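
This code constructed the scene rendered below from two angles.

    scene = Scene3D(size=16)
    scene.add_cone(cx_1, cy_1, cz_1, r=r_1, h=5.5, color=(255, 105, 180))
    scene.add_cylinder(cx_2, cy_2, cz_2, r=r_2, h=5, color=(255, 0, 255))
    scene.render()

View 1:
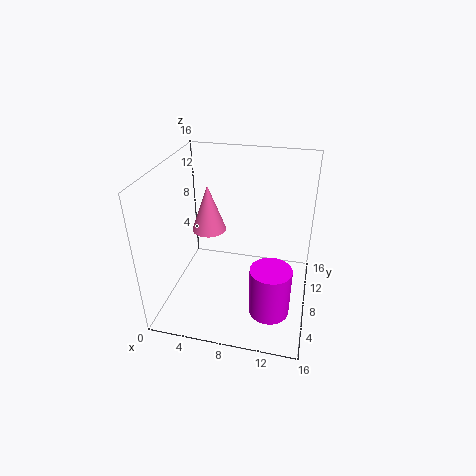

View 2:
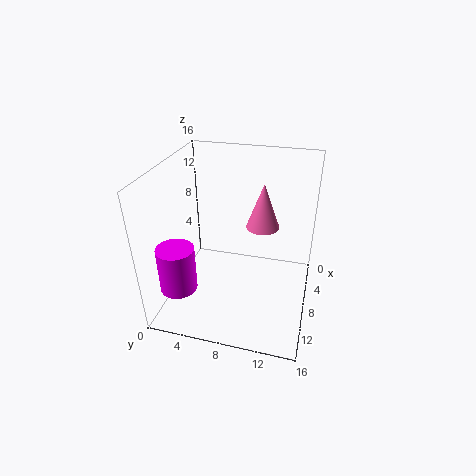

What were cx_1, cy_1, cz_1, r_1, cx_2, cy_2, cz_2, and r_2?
cx_1 = 4, cy_1 = 10, cz_1 = 7.5, r_1 = 2, cx_2 = 12.5, cy_2 = 2.5, cz_2 = 3.5, r_2 = 2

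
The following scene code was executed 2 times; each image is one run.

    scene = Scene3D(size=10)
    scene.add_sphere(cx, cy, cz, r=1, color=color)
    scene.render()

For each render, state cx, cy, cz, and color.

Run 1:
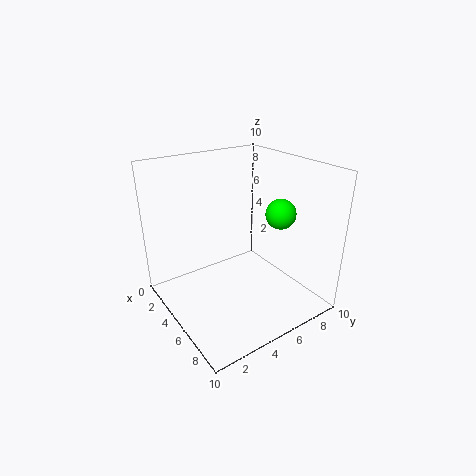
cx = 7, cy = 7, cz = 7, color = 'lime'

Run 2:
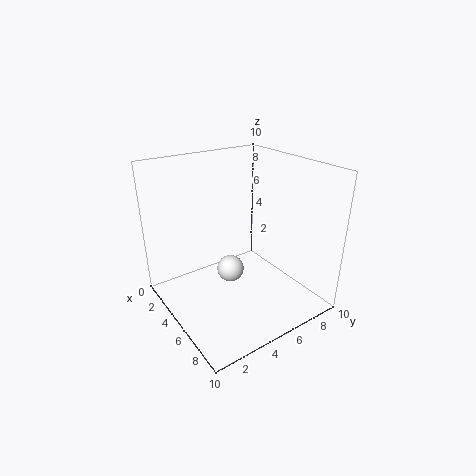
cx = 4, cy = 5, cz = 2, color = 'white'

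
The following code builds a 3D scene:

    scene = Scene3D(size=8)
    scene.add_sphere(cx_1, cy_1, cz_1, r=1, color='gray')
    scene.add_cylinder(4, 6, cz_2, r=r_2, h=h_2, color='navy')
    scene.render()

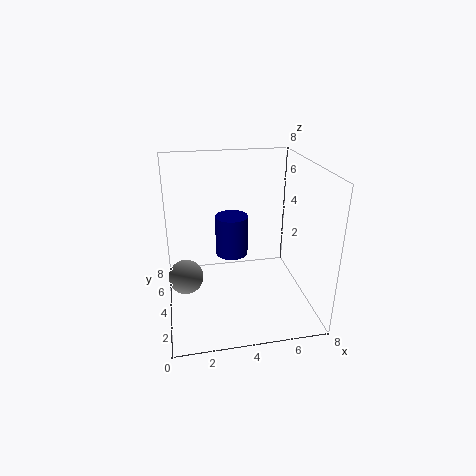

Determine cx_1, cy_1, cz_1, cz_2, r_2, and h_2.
cx_1 = 1; cy_1 = 4.5; cz_1 = 1.5; cz_2 = 2; r_2 = 1; h_2 = 2.5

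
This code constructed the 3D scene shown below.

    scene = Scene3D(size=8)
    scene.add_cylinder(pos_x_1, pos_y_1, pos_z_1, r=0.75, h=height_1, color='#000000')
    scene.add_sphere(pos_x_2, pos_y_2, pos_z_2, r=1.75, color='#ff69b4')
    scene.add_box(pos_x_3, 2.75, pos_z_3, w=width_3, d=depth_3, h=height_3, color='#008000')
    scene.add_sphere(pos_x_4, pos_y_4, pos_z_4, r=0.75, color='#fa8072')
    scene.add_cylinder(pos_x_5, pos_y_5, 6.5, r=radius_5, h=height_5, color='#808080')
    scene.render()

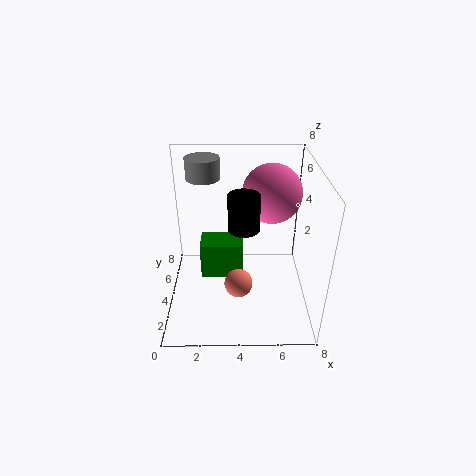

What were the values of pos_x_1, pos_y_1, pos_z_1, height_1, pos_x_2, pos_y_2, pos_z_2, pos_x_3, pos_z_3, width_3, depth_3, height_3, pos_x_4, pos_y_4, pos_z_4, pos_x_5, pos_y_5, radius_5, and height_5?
pos_x_1 = 4.25, pos_y_1 = 2, pos_z_1 = 5.75, height_1 = 1.75, pos_x_2 = 6, pos_y_2 = 6, pos_z_2 = 5.75, pos_x_3 = 2, pos_z_3 = 2.25, width_3 = 2.25, depth_3 = 1.5, height_3 = 2, pos_x_4 = 4, pos_y_4 = 2.25, pos_z_4 = 2.25, pos_x_5 = 2, pos_y_5 = 6.5, radius_5 = 1, height_5 = 1.25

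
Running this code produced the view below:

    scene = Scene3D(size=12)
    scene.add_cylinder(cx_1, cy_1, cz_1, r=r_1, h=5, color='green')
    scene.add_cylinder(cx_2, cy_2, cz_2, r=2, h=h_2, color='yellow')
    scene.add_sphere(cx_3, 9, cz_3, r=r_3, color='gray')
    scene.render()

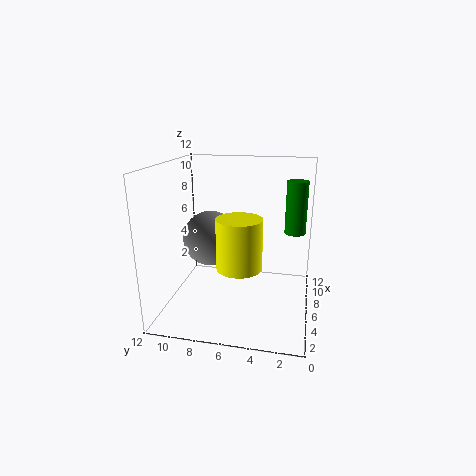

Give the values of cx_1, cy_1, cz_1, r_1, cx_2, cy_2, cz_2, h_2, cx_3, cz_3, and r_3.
cx_1 = 11; cy_1 = 1.5; cz_1 = 5; r_1 = 1; cx_2 = 6.5; cy_2 = 6; cz_2 = 3; h_2 = 4.5; cx_3 = 8; cz_3 = 5; r_3 = 2.5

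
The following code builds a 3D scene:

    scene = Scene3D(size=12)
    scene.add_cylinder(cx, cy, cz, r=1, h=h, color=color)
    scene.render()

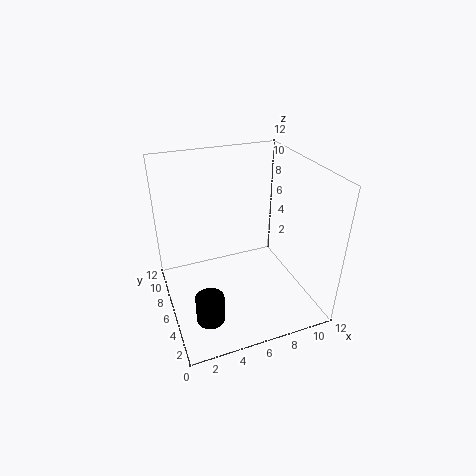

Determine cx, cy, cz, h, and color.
cx = 2; cy = 1; cz = 3; h = 2; color = 'black'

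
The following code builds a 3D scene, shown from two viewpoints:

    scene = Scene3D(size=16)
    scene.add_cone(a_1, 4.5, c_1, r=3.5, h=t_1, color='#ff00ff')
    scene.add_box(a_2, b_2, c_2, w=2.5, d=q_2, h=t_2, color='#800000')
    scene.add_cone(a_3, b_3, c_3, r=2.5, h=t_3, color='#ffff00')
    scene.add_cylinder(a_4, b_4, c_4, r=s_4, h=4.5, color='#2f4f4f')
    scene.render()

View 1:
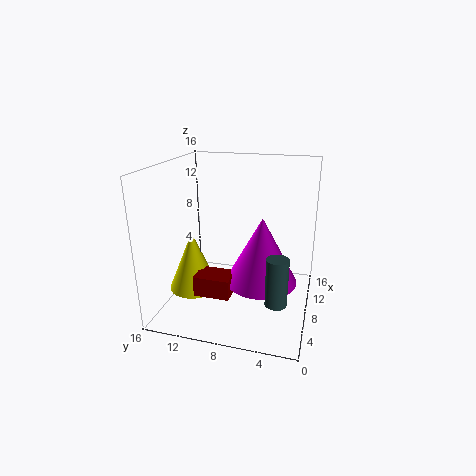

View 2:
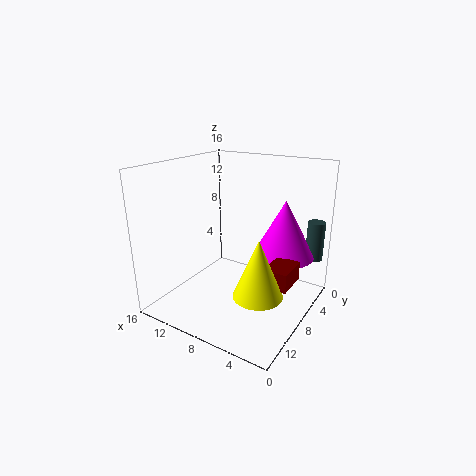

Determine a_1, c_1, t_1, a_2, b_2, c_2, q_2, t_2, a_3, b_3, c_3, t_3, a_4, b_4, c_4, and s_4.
a_1 = 4; c_1 = 5.5; t_1 = 6.5; a_2 = 1; b_2 = 7; c_2 = 4.5; q_2 = 3.5; t_2 = 2; a_3 = 3.5; b_3 = 11.5; c_3 = 4; t_3 = 6; a_4 = 1; b_4 = 2.5; c_4 = 5; s_4 = 1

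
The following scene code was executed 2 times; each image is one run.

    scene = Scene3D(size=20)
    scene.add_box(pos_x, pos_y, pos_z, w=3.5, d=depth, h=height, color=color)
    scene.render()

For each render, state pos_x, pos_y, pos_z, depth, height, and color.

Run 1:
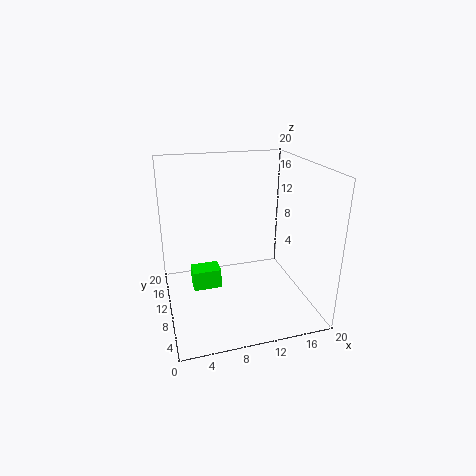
pos_x = 3, pos_y = 5.5, pos_z = 5.5, depth = 2.5, height = 2.5, color = 'lime'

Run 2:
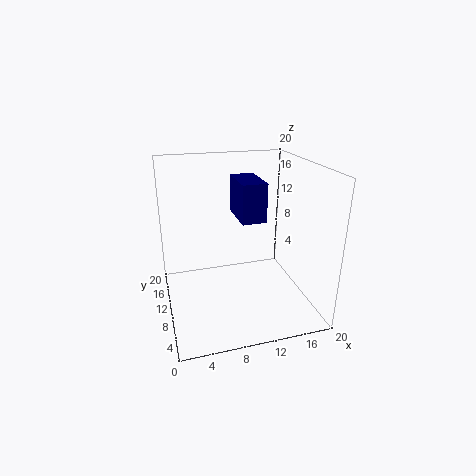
pos_x = 10.5, pos_y = 9.5, pos_z = 12, depth = 6.5, height = 5.5, color = 'navy'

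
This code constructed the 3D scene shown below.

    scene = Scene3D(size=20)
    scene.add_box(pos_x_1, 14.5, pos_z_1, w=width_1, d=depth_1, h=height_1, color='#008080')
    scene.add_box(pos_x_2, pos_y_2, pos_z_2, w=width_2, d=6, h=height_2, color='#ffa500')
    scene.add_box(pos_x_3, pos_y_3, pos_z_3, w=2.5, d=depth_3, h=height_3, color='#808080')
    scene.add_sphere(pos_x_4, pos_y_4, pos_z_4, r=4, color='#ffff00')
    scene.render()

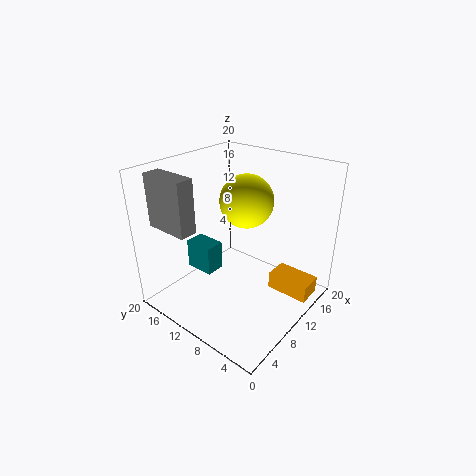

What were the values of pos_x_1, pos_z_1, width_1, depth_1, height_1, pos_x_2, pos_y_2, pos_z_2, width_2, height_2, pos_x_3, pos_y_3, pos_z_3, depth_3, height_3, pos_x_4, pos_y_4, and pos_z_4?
pos_x_1 = 8.5
pos_z_1 = 2.5
width_1 = 3
depth_1 = 4.5
height_1 = 4.5
pos_x_2 = 13
pos_y_2 = 0.5
pos_z_2 = 1.5
width_2 = 3.5
height_2 = 2.5
pos_x_3 = 3
pos_y_3 = 13.5
pos_z_3 = 11.5
depth_3 = 6.5
height_3 = 7.5
pos_x_4 = 14.5
pos_y_4 = 12
pos_z_4 = 13.5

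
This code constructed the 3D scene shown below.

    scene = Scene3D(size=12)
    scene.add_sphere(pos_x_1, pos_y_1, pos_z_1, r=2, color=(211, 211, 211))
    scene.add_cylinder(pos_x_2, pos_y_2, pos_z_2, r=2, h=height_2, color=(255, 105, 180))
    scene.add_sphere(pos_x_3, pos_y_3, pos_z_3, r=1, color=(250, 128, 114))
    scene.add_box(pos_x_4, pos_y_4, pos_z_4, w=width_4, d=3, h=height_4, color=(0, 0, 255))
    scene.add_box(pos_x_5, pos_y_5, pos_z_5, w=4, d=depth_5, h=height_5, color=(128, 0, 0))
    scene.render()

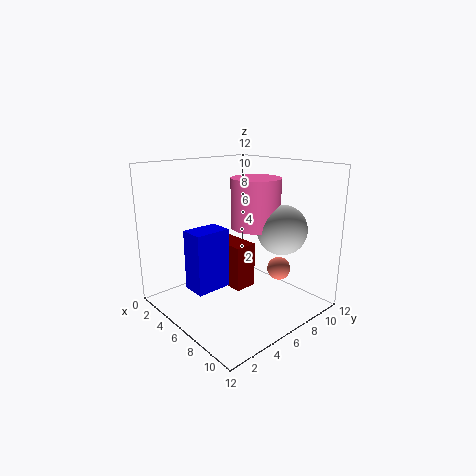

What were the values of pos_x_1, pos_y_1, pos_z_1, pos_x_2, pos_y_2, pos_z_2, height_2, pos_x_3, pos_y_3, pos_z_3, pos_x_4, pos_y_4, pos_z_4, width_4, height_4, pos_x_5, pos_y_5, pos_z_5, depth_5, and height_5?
pos_x_1 = 9; pos_y_1 = 8; pos_z_1 = 7; pos_x_2 = 7; pos_y_2 = 7; pos_z_2 = 7; height_2 = 4; pos_x_3 = 8; pos_y_3 = 9; pos_z_3 = 3; pos_x_4 = 4; pos_y_4 = 2; pos_z_4 = 2; width_4 = 2; height_4 = 5; pos_x_5 = 2; pos_y_5 = 6; pos_z_5 = 1; depth_5 = 2; height_5 = 4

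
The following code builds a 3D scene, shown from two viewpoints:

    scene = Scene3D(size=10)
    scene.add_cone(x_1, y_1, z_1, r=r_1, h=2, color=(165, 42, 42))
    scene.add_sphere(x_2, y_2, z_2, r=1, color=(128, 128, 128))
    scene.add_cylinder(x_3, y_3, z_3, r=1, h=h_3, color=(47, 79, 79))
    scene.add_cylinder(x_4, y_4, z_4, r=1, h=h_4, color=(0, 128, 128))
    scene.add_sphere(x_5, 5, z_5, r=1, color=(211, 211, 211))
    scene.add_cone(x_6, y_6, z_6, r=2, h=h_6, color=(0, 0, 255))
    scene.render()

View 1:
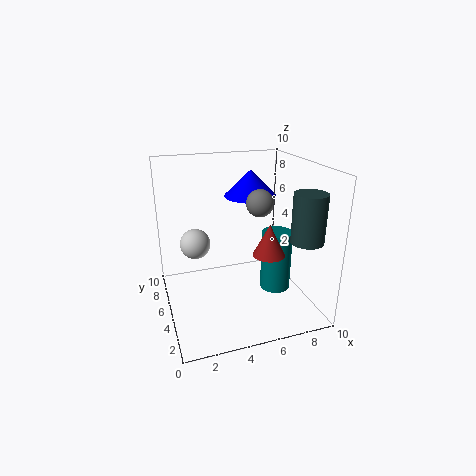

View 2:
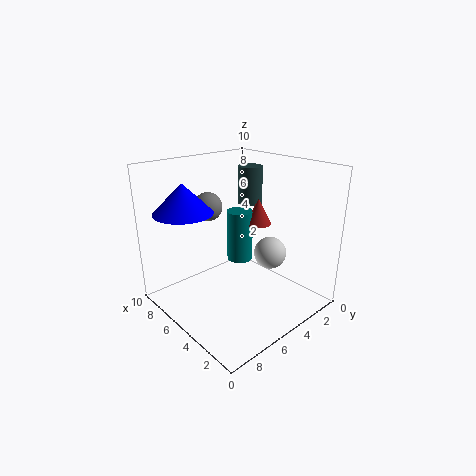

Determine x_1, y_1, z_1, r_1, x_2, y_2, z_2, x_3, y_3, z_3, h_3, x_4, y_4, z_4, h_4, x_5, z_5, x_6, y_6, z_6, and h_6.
x_1 = 6; y_1 = 2; z_1 = 5; r_1 = 1; x_2 = 7; y_2 = 6; z_2 = 7; x_3 = 8; y_3 = 1; z_3 = 6; h_3 = 3; x_4 = 7; y_4 = 3; z_4 = 2; h_4 = 4; x_5 = 2; z_5 = 5; x_6 = 7; y_6 = 8; z_6 = 7; h_6 = 2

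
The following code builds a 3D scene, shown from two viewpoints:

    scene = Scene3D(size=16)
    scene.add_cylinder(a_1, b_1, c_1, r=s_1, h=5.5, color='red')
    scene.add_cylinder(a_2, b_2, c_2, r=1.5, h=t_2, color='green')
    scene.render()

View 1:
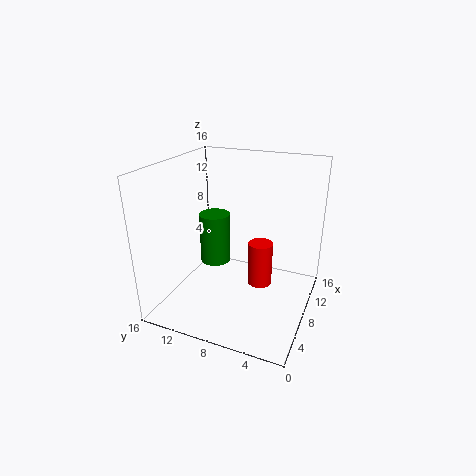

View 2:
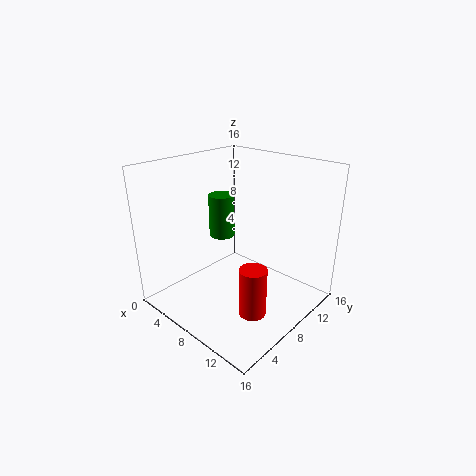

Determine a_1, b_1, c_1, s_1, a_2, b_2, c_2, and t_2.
a_1 = 11.5; b_1 = 6.5; c_1 = 0.5; s_1 = 1.5; a_2 = 4.5; b_2 = 9; c_2 = 7; t_2 = 5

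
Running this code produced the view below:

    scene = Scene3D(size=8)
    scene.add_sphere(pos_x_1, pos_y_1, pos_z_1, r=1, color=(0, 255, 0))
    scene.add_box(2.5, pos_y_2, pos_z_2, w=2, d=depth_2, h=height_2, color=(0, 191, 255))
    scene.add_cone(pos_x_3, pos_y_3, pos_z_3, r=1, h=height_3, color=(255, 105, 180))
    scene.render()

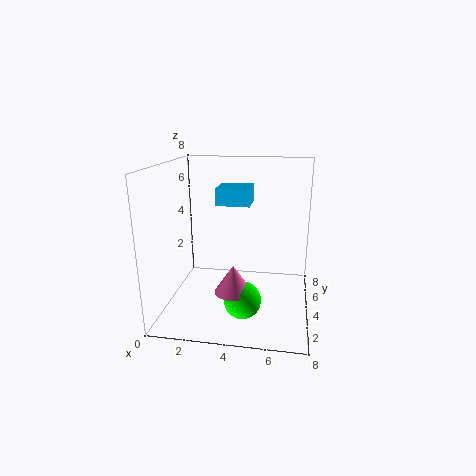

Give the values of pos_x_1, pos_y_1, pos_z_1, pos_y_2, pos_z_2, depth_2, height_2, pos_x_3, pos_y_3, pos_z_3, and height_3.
pos_x_1 = 4.5
pos_y_1 = 2.5
pos_z_1 = 1
pos_y_2 = 5
pos_z_2 = 5.5
depth_2 = 2
height_2 = 1
pos_x_3 = 4
pos_y_3 = 2.5
pos_z_3 = 1.5
height_3 = 1.5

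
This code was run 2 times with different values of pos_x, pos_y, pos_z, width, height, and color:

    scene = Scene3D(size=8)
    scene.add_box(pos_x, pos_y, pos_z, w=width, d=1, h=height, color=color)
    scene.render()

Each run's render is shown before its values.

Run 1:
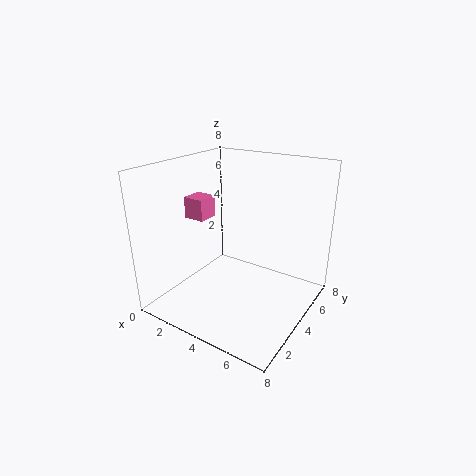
pos_x = 3; pos_y = 1; pos_z = 6; width = 1; height = 1; color = 'hotpink'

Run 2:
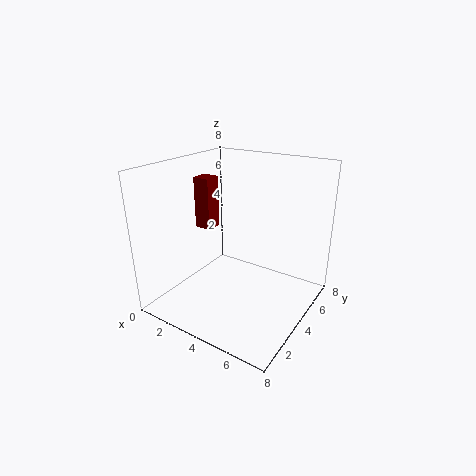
pos_x = 1; pos_y = 4; pos_z = 4; width = 1; height = 3; color = 'maroon'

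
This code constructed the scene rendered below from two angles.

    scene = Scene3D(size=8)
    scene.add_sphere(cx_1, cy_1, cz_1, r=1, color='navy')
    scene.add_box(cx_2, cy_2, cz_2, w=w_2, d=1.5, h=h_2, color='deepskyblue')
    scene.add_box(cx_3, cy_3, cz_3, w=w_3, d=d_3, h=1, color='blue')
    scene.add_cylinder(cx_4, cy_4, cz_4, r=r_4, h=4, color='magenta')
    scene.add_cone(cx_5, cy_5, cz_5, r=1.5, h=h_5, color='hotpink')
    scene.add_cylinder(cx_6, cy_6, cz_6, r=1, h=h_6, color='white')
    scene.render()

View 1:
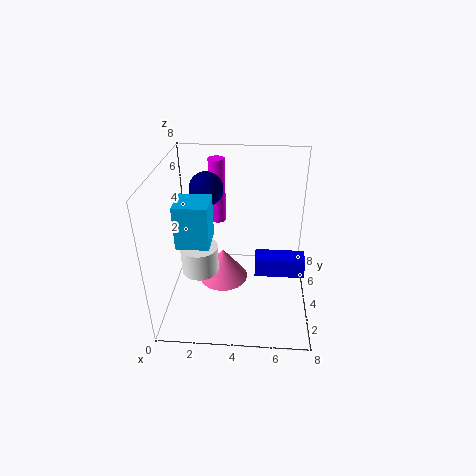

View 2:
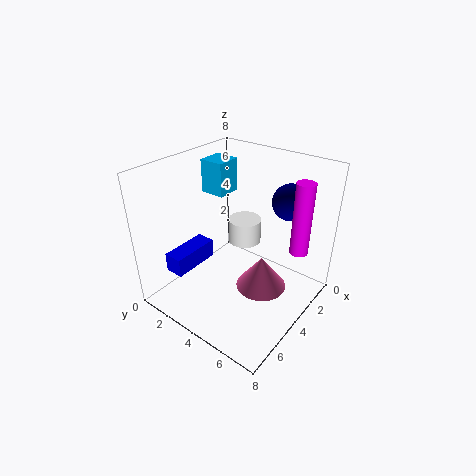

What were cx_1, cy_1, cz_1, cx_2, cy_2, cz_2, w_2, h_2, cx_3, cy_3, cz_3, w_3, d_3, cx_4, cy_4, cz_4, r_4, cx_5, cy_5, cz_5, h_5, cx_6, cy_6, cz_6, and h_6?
cx_1 = 2, cy_1 = 6, cz_1 = 6, cx_2 = 1.5, cy_2 = 0.5, cz_2 = 5.5, w_2 = 1.5, h_2 = 2, cx_3 = 5, cy_3 = 2, cz_3 = 3, w_3 = 2.5, d_3 = 1, cx_4 = 2.5, cy_4 = 7, cz_4 = 3.5, r_4 = 0.5, cx_5 = 3, cy_5 = 5, cz_5 = 0.5, h_5 = 2, cx_6 = 2, cy_6 = 3, cz_6 = 2.5, h_6 = 1.5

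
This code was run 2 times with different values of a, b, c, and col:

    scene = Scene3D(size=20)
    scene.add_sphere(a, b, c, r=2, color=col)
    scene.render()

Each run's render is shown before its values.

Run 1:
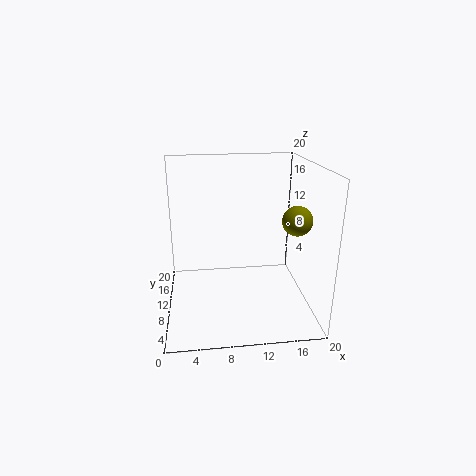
a = 17.5, b = 7.5, c = 13, col = 'olive'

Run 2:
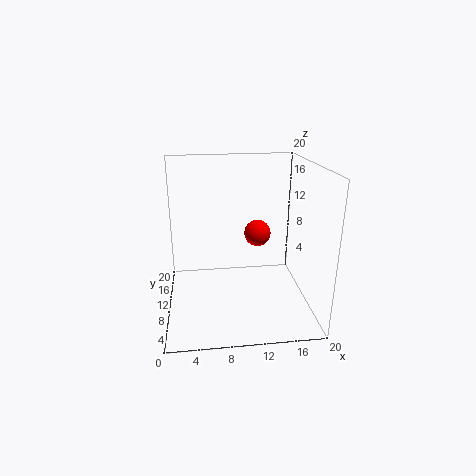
a = 13.5, b = 14, c = 9, col = 'red'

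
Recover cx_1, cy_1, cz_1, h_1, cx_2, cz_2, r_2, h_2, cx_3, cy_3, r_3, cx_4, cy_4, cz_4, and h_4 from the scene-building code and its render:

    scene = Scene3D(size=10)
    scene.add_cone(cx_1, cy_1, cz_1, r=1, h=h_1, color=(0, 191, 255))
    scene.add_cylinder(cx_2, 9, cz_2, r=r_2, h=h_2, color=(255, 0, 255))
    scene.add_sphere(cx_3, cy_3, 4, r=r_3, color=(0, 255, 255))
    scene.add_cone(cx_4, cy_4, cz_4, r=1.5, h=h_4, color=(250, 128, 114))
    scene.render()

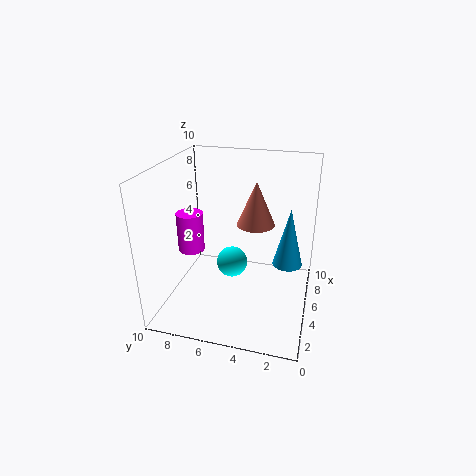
cx_1 = 5
cy_1 = 1.5
cz_1 = 3.5
h_1 = 4
cx_2 = 6
cz_2 = 3
r_2 = 1
h_2 = 3
cx_3 = 3.5
cy_3 = 5
r_3 = 1
cx_4 = 8.5
cy_4 = 4.5
cz_4 = 4.5
h_4 = 3.5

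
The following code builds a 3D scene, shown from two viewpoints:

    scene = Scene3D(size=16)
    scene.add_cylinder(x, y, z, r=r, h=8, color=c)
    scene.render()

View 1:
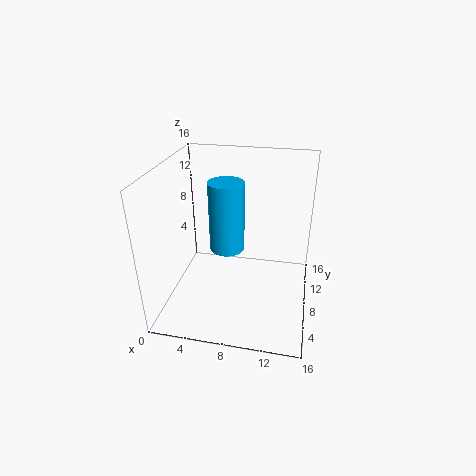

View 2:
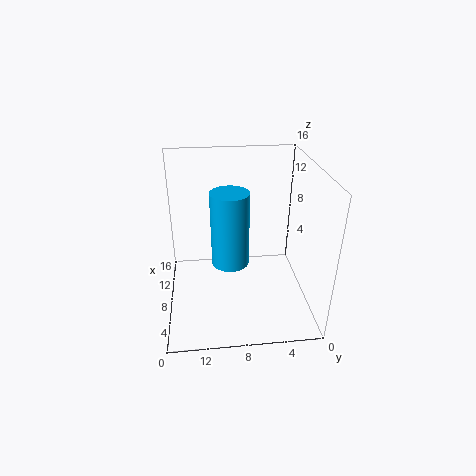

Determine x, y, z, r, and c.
x = 6.5
y = 9
z = 6
r = 2
c = 'deepskyblue'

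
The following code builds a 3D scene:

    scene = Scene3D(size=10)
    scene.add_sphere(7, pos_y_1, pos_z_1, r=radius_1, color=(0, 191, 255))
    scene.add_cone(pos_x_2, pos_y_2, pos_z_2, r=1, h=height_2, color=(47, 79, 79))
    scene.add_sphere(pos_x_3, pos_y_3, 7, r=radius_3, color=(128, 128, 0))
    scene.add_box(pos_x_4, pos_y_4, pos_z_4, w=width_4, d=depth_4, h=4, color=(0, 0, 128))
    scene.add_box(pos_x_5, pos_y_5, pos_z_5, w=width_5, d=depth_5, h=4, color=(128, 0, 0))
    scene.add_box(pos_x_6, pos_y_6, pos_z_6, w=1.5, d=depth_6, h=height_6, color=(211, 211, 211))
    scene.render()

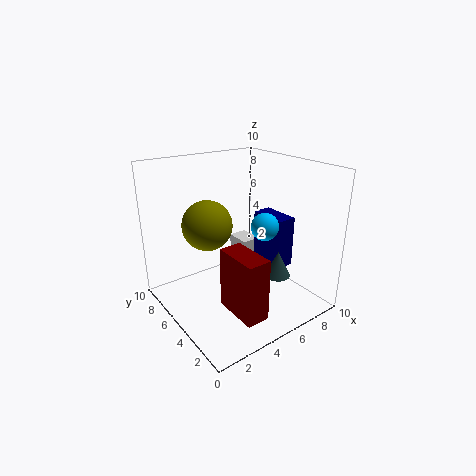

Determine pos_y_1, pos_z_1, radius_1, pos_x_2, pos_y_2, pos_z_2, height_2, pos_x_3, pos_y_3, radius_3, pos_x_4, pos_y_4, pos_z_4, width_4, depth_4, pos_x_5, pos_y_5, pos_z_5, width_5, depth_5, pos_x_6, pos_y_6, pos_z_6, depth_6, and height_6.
pos_y_1 = 4.5; pos_z_1 = 5.5; radius_1 = 1; pos_x_2 = 8.5; pos_y_2 = 4.5; pos_z_2 = 1; height_2 = 2; pos_x_3 = 2; pos_y_3 = 4; radius_3 = 1.5; pos_x_4 = 8.5; pos_y_4 = 4.5; pos_z_4 = 1.5; width_4 = 1.5; depth_4 = 3; pos_x_5 = 2.5; pos_y_5 = 0.5; pos_z_5 = 1.5; width_5 = 1.5; depth_5 = 3; pos_x_6 = 7.5; pos_y_6 = 7.5; pos_z_6 = 1.5; depth_6 = 2; height_6 = 1.5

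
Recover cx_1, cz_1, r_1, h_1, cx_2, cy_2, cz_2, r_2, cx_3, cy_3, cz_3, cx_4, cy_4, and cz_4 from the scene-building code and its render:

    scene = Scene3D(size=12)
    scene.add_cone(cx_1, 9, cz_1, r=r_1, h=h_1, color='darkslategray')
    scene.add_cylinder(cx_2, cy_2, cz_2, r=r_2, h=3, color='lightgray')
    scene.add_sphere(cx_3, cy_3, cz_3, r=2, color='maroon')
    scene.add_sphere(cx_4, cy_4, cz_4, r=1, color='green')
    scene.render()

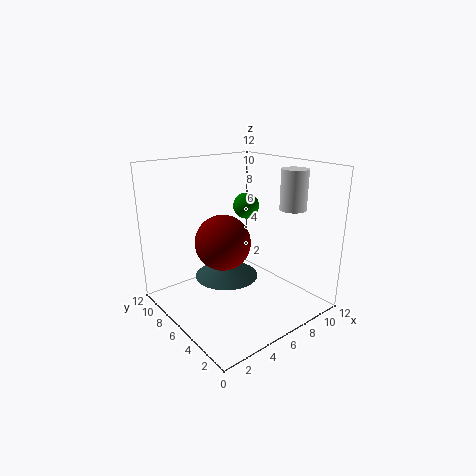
cx_1 = 7
cz_1 = 1
r_1 = 3
h_1 = 2
cx_2 = 8
cy_2 = 2
cz_2 = 9
r_2 = 1
cx_3 = 3
cy_3 = 4
cz_3 = 7
cx_4 = 6
cy_4 = 5
cz_4 = 9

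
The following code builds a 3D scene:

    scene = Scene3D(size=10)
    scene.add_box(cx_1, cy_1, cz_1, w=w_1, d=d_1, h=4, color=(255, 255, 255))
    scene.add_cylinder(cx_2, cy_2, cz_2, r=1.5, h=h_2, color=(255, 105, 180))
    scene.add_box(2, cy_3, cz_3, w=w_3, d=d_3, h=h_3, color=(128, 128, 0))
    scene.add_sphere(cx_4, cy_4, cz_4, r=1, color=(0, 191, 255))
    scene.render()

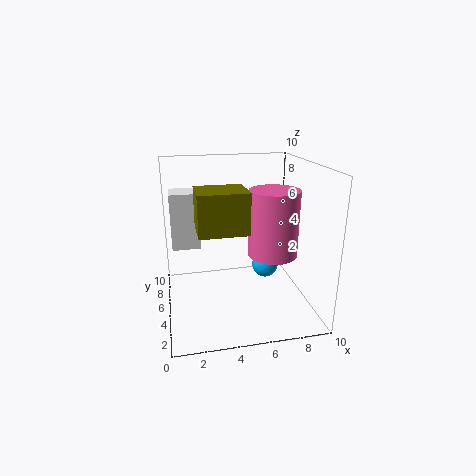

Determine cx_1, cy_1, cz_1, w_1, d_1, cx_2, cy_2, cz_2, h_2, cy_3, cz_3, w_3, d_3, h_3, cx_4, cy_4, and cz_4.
cx_1 = 0.5; cy_1 = 6; cz_1 = 4; w_1 = 2; d_1 = 2; cx_2 = 6.5; cy_2 = 2; cz_2 = 5; h_2 = 4; cy_3 = 1.5; cz_3 = 6.5; w_3 = 3; d_3 = 2.5; h_3 = 2.5; cx_4 = 7.5; cy_4 = 6.5; cz_4 = 2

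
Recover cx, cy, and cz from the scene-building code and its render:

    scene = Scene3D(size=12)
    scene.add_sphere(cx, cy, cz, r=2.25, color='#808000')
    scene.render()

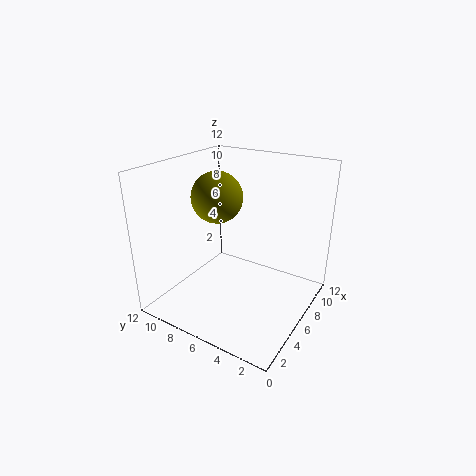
cx = 7, cy = 8.75, cz = 8.75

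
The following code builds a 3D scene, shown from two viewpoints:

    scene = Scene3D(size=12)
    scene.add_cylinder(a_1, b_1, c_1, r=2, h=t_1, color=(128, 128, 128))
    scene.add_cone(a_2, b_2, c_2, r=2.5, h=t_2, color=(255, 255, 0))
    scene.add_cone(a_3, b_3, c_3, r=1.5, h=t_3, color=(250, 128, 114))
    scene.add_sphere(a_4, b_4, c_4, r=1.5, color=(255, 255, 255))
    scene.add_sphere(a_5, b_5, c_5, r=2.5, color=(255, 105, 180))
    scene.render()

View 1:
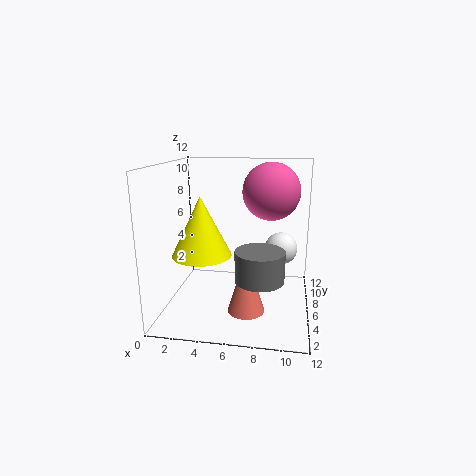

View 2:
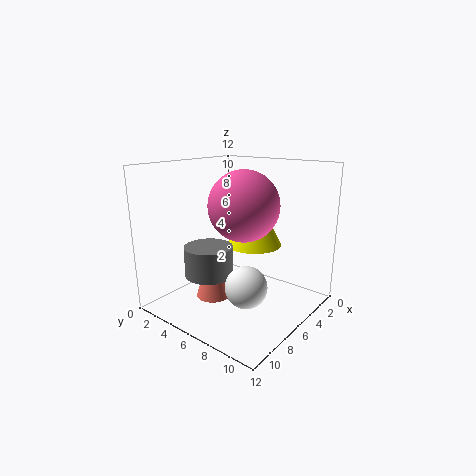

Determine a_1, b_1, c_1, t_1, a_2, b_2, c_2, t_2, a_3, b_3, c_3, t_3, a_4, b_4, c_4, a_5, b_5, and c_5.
a_1 = 8
b_1 = 4.5
c_1 = 3
t_1 = 2.5
a_2 = 3
b_2 = 5.5
c_2 = 4.5
t_2 = 5
a_3 = 7
b_3 = 4
c_3 = 0.5
t_3 = 5
a_4 = 9.5
b_4 = 9.5
c_4 = 4
a_5 = 8.5
b_5 = 8.5
c_5 = 9.5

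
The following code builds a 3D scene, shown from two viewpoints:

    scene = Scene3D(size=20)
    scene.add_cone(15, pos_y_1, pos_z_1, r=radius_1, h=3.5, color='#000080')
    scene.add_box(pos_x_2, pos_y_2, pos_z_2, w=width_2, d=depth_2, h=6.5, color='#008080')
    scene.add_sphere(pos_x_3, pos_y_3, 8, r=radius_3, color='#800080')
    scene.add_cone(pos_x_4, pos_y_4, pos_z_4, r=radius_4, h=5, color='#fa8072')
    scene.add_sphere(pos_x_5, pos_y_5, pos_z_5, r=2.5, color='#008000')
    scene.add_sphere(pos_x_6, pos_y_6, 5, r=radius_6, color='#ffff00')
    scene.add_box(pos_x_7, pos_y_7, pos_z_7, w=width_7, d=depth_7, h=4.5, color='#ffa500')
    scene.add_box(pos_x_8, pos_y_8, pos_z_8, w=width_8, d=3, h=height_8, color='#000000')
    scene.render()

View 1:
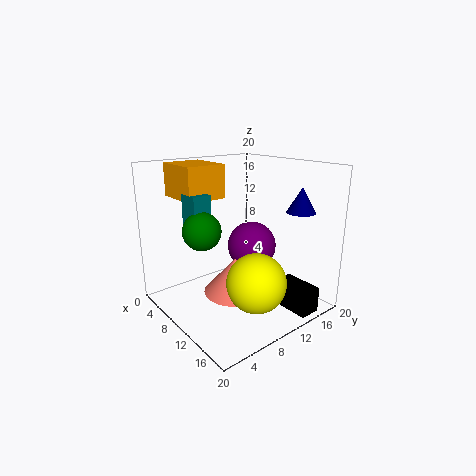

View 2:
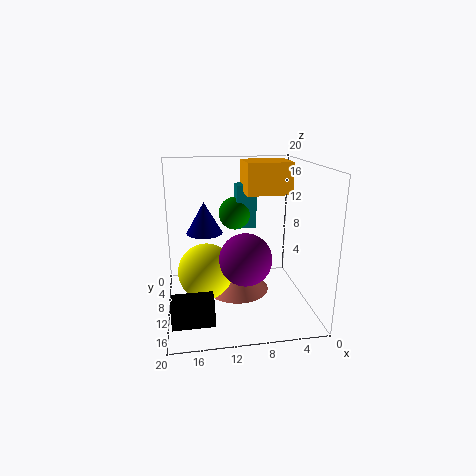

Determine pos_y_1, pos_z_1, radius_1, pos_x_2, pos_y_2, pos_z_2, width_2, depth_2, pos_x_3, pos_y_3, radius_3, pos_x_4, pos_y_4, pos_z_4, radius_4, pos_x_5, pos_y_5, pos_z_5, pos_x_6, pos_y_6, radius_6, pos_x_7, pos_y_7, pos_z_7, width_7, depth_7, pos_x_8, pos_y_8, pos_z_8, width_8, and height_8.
pos_y_1 = 17; pos_z_1 = 13.5; radius_1 = 2; pos_x_2 = 6.5; pos_y_2 = 3.5; pos_z_2 = 10; width_2 = 3; depth_2 = 2.5; pos_x_3 = 9.5; pos_y_3 = 13; radius_3 = 3.5; pos_x_4 = 10; pos_y_4 = 9.5; pos_z_4 = 2; radius_4 = 4.5; pos_x_5 = 9.5; pos_y_5 = 4.5; pos_z_5 = 12; pos_x_6 = 14.5; pos_y_6 = 9.5; radius_6 = 4; pos_x_7 = 2; pos_y_7 = 3.5; pos_z_7 = 15.5; width_7 = 6.5; depth_7 = 5.5; pos_x_8 = 14; pos_y_8 = 13.5; pos_z_8 = 0.5; width_8 = 5.5; height_8 = 3.5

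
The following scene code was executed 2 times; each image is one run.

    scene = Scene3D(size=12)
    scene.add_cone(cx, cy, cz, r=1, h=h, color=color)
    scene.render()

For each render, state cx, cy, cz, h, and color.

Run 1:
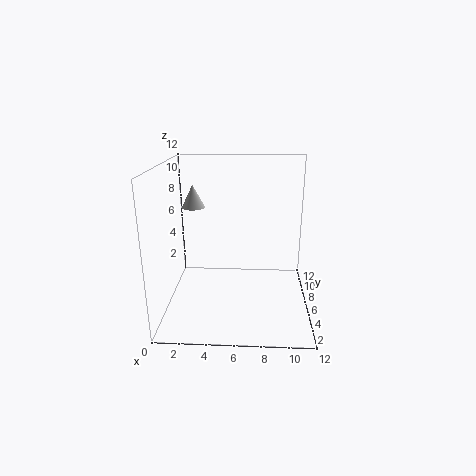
cx = 2; cy = 8; cz = 8; h = 2; color = 'lightgray'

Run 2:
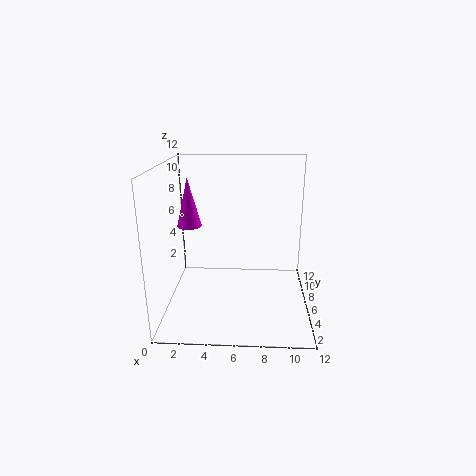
cx = 2; cy = 6; cz = 7; h = 4; color = 'magenta'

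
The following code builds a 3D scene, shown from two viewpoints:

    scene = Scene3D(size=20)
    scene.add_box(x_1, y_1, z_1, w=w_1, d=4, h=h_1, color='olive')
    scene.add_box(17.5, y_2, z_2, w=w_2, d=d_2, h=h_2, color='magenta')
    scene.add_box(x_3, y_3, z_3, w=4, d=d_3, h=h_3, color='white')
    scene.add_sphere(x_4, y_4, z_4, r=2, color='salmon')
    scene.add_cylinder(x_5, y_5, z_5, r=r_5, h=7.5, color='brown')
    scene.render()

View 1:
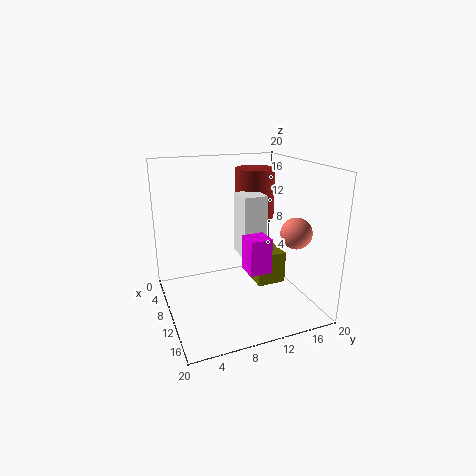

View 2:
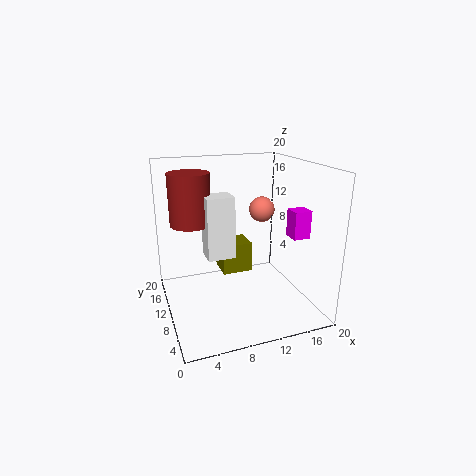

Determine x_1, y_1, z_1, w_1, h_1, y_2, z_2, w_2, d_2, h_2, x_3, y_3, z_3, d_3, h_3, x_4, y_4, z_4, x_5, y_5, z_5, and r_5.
x_1 = 8.5
y_1 = 12
z_1 = 3.5
w_1 = 4.5
h_1 = 4.5
y_2 = 7.5
z_2 = 9.5
w_2 = 2.5
d_2 = 2.5
h_2 = 4
x_3 = 6
y_3 = 11
z_3 = 6.5
d_3 = 3.5
h_3 = 9
x_4 = 16
y_4 = 15.5
z_4 = 12
x_5 = 4.5
y_5 = 15
z_5 = 11
r_5 = 3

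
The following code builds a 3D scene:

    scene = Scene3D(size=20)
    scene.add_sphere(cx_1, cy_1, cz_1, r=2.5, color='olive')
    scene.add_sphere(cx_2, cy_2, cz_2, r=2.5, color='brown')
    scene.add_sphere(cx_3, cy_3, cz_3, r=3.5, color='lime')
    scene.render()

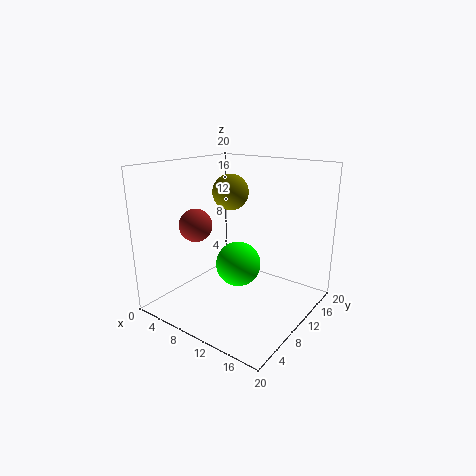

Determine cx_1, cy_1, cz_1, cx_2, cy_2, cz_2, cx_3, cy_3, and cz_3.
cx_1 = 8; cy_1 = 11; cz_1 = 16; cx_2 = 2.5; cy_2 = 9.5; cz_2 = 10.5; cx_3 = 7.5; cy_3 = 13.5; cz_3 = 4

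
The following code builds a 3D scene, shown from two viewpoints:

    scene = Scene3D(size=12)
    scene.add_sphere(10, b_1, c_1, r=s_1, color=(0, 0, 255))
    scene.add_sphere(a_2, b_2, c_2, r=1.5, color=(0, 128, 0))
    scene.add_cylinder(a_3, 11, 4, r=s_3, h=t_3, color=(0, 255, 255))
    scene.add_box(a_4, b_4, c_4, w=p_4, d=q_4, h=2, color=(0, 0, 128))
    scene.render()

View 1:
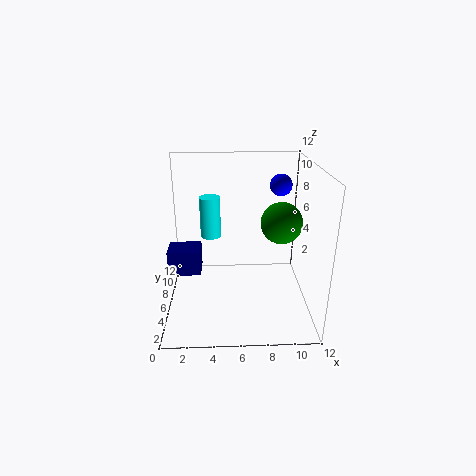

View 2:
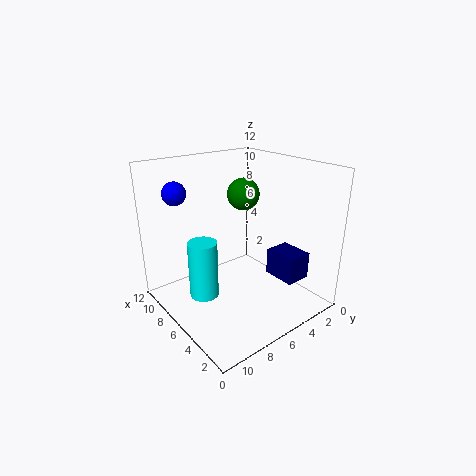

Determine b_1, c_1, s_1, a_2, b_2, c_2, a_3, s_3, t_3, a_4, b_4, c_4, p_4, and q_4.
b_1 = 9.5; c_1 = 9.5; s_1 = 1; a_2 = 9; b_2 = 3; c_2 = 8.5; a_3 = 3.5; s_3 = 1; t_3 = 4; a_4 = 0.5; b_4 = 3.5; c_4 = 4; p_4 = 2.5; q_4 = 2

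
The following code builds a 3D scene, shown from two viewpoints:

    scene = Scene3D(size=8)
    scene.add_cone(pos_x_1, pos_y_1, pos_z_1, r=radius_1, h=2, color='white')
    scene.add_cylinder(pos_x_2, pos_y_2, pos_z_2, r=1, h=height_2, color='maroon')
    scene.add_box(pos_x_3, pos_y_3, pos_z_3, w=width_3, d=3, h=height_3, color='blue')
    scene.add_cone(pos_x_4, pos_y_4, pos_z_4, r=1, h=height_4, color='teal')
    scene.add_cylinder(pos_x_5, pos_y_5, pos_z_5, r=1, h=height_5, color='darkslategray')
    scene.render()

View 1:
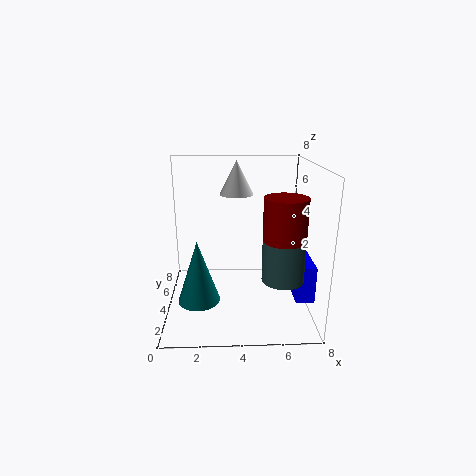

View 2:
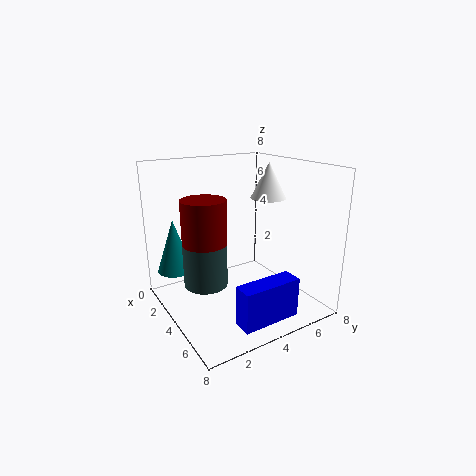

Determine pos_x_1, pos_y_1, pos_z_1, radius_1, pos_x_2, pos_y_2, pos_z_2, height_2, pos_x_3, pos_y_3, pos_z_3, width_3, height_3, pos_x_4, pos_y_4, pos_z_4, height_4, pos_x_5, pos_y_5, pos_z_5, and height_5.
pos_x_1 = 4
pos_y_1 = 6
pos_z_1 = 6
radius_1 = 1
pos_x_2 = 6
pos_y_2 = 1
pos_z_2 = 5
height_2 = 2
pos_x_3 = 7
pos_y_3 = 2
pos_z_3 = 1
width_3 = 1
height_3 = 2
pos_x_4 = 2
pos_y_4 = 1
pos_z_4 = 2
height_4 = 3
pos_x_5 = 6
pos_y_5 = 1
pos_z_5 = 3
height_5 = 3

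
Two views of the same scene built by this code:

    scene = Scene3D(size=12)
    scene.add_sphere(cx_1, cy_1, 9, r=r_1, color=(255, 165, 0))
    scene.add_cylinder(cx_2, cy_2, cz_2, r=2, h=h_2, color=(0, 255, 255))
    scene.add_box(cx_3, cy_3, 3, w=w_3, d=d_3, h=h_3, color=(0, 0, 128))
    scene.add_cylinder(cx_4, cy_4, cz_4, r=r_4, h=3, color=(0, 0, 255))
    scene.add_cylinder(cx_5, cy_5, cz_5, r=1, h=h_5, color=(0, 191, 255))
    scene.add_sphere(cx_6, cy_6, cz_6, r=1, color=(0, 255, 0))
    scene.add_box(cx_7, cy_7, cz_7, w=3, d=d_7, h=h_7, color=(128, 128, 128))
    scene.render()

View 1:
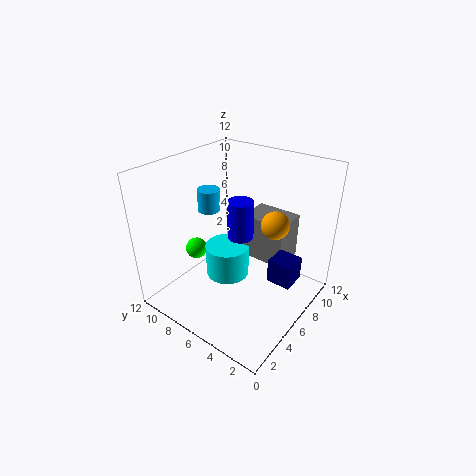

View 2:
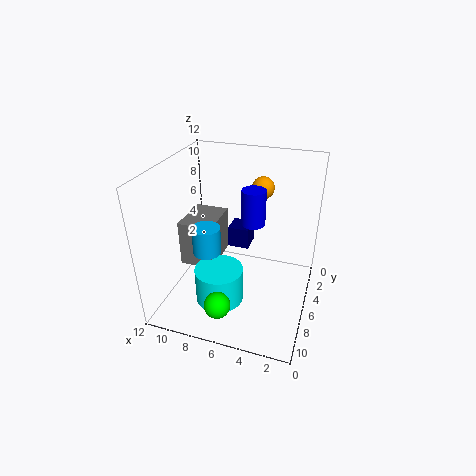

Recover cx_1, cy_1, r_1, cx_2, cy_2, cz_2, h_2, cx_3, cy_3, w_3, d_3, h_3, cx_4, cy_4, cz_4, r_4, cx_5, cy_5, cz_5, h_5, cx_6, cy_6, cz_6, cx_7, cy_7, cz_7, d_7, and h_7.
cx_1 = 5; cy_1 = 2; r_1 = 1; cx_2 = 7; cy_2 = 8; cz_2 = 1; h_2 = 3; cx_3 = 6; cy_3 = 1; w_3 = 2; d_3 = 2; h_3 = 2; cx_4 = 5; cy_4 = 5; cz_4 = 7; r_4 = 1; cx_5 = 7; cy_5 = 10; cz_5 = 7; h_5 = 2; cx_6 = 6; cy_6 = 11; cz_6 = 3; cx_7 = 8; cy_7 = 3; cz_7 = 3; d_7 = 4; h_7 = 4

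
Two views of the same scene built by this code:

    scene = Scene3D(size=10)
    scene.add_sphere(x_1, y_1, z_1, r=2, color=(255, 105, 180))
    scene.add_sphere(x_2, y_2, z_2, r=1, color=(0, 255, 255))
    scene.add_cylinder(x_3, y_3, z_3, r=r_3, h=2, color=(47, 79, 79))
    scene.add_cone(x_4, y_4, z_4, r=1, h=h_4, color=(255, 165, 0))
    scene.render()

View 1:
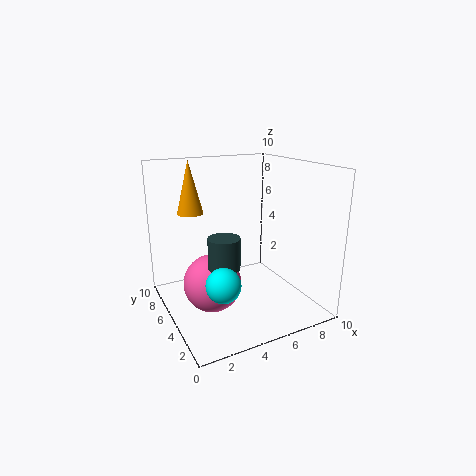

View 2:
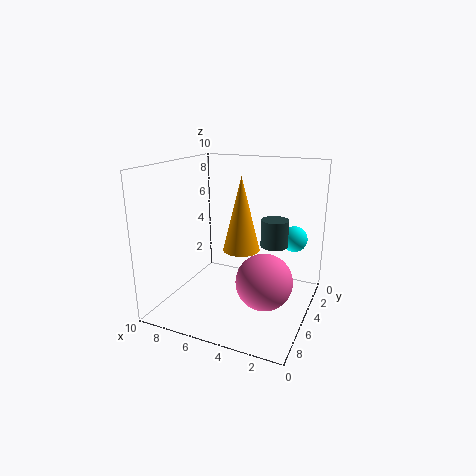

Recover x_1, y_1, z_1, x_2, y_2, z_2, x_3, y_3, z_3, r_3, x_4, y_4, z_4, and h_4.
x_1 = 3; y_1 = 5; z_1 = 2; x_2 = 2; y_2 = 1; z_2 = 4; x_3 = 3; y_3 = 3; z_3 = 4; r_3 = 1; x_4 = 3; y_4 = 9; z_4 = 6; h_4 = 4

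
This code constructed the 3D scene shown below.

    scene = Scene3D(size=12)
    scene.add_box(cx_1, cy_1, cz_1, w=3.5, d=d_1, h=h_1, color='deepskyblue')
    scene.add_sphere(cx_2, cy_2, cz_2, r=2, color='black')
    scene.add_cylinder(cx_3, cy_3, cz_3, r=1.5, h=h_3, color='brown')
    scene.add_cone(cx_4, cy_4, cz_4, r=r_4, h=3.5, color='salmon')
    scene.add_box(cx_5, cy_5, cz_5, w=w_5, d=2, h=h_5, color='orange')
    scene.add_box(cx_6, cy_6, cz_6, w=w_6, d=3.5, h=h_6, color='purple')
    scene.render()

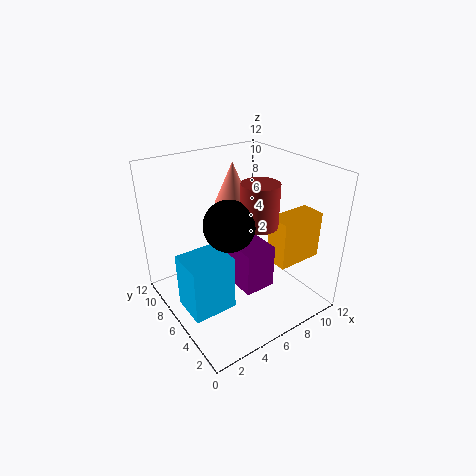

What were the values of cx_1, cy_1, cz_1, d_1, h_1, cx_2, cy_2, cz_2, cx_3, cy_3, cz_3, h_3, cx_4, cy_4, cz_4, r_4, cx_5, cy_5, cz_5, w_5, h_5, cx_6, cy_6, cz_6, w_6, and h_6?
cx_1 = 0.5; cy_1 = 3.5; cz_1 = 1.5; d_1 = 3; h_1 = 4.5; cx_2 = 4.5; cy_2 = 5; cz_2 = 8; cx_3 = 7; cy_3 = 4.5; cz_3 = 7.5; h_3 = 3.5; cx_4 = 6.5; cy_4 = 7.5; cz_4 = 8.5; r_4 = 1.5; cx_5 = 8; cy_5 = 2.5; cz_5 = 4; w_5 = 4; h_5 = 4; cx_6 = 4.5; cy_6 = 2.5; cz_6 = 3; w_6 = 2.5; h_6 = 3.5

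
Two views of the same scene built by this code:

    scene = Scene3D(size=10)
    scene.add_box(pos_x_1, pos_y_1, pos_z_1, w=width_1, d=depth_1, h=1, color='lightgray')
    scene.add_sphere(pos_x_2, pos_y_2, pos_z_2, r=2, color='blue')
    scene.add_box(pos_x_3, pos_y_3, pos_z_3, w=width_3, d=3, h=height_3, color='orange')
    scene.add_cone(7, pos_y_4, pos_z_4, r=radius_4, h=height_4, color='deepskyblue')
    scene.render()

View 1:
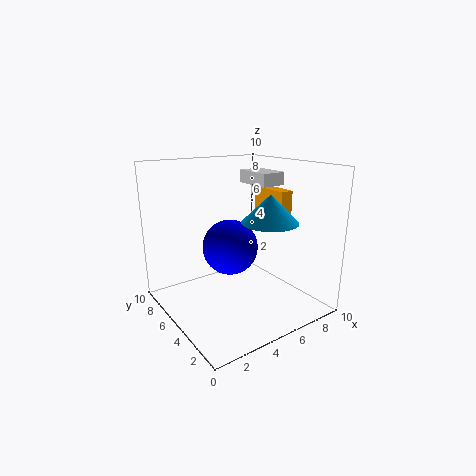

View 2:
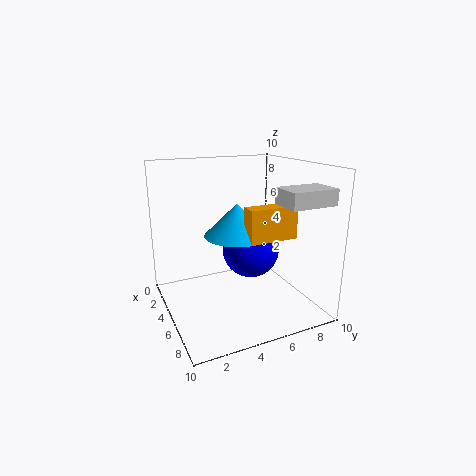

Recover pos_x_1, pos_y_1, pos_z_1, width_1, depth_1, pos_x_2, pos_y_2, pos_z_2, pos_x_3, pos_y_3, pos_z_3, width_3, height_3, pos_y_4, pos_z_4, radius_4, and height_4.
pos_x_1 = 8
pos_y_1 = 6
pos_z_1 = 8
width_1 = 2
depth_1 = 3
pos_x_2 = 5
pos_y_2 = 6
pos_z_2 = 4
pos_x_3 = 8
pos_y_3 = 4
pos_z_3 = 6
width_3 = 1
height_3 = 2
pos_y_4 = 4
pos_z_4 = 6
radius_4 = 2
height_4 = 2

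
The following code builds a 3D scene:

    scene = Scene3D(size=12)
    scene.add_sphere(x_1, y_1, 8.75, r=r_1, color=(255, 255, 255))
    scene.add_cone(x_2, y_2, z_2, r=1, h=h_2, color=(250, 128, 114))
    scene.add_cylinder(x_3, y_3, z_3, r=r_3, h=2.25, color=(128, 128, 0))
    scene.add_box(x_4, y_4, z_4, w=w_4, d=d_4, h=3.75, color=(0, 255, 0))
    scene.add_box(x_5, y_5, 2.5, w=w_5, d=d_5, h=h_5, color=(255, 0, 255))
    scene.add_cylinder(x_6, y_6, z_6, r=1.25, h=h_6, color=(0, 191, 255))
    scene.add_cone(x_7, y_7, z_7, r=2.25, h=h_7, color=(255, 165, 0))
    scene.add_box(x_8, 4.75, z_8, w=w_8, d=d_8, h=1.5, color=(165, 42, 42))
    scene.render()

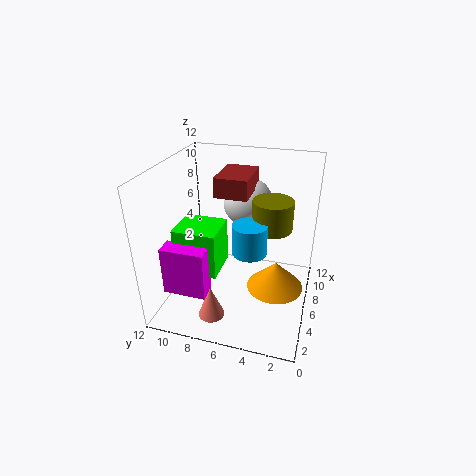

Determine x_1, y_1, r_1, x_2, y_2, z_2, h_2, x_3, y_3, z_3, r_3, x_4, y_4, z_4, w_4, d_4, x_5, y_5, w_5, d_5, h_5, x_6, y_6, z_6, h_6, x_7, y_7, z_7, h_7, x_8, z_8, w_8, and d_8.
x_1 = 7.25, y_1 = 5.5, r_1 = 2, x_2 = 1.25, y_2 = 6.75, z_2 = 1.75, h_2 = 2.5, x_3 = 4.75, y_3 = 3, z_3 = 8, r_3 = 1.5, x_4 = 3, y_4 = 7, z_4 = 3.75, w_4 = 3.25, d_4 = 3.5, x_5 = 1.75, y_5 = 7.5, w_5 = 1.5, d_5 = 3.5, h_5 = 4, x_6 = 3, y_6 = 4.25, z_6 = 6.75, h_6 = 2.25, x_7 = 4.75, y_7 = 2.5, z_7 = 2.75, h_7 = 2.25, x_8 = 4, z_8 = 10.25, w_8 = 3.5, d_8 = 2.5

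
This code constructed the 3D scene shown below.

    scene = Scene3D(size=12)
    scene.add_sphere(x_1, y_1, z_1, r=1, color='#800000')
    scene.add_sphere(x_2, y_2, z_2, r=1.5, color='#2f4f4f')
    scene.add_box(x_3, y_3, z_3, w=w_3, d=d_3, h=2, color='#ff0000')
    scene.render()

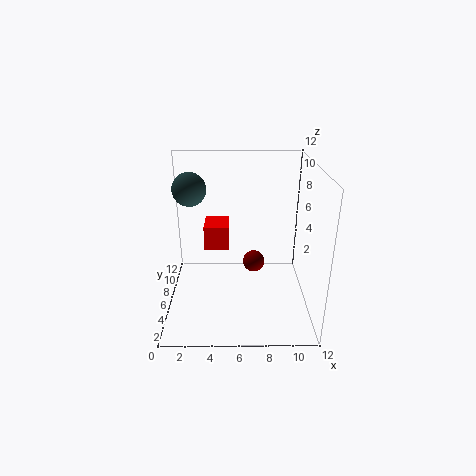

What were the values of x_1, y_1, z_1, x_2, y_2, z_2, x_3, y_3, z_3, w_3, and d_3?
x_1 = 7.5, y_1 = 8.25, z_1 = 2.5, x_2 = 1.75, y_2 = 9, z_2 = 9.25, x_3 = 3.25, y_3 = 5.25, z_3 = 5.25, w_3 = 2, d_3 = 2.5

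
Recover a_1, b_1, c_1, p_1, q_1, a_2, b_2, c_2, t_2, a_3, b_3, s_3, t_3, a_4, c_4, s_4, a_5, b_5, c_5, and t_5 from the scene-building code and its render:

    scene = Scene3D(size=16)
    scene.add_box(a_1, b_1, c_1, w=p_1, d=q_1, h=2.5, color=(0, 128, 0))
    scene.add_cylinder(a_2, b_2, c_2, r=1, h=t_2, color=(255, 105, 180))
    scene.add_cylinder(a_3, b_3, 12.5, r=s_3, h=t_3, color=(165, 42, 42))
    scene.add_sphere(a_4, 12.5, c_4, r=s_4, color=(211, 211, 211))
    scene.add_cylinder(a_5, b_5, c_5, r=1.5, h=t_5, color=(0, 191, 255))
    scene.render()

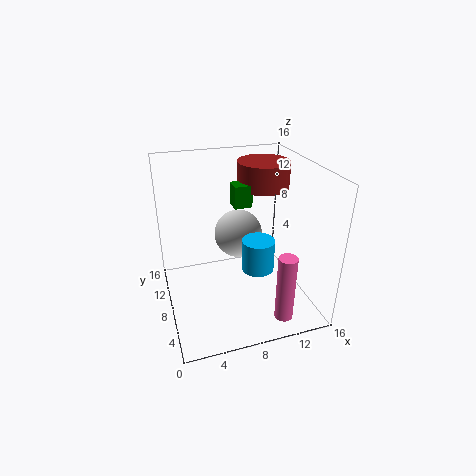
a_1 = 8
b_1 = 9
c_1 = 11
p_1 = 2
q_1 = 2
a_2 = 11.5
b_2 = 2.5
c_2 = 0.5
t_2 = 7.5
a_3 = 12
b_3 = 11
s_3 = 3
t_3 = 3
a_4 = 9.5
c_4 = 6
s_4 = 3
a_5 = 8
b_5 = 2
c_5 = 8
t_5 = 3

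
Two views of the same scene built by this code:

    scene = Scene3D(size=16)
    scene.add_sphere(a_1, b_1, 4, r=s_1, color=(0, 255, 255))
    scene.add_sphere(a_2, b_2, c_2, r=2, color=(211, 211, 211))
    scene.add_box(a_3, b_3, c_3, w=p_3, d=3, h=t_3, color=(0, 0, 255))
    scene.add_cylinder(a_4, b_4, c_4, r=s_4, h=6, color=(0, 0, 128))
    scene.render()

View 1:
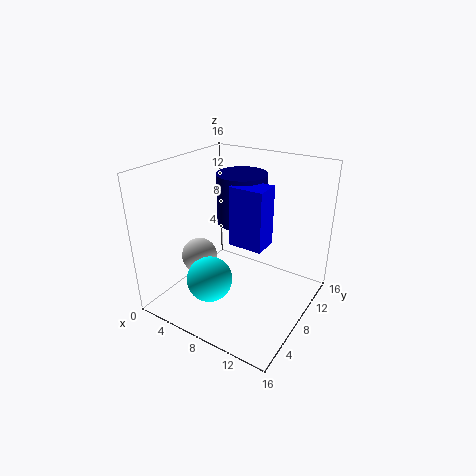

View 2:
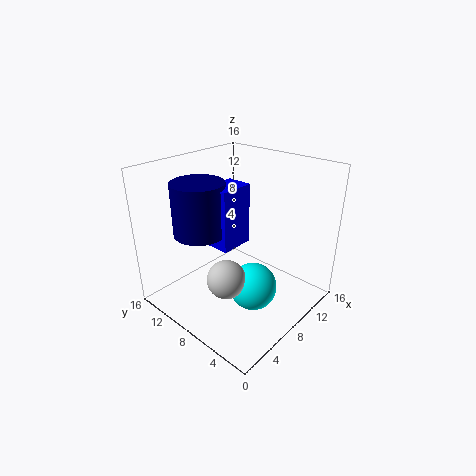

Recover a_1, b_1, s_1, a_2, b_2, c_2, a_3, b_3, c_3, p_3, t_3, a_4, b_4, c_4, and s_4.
a_1 = 6.5; b_1 = 4.5; s_1 = 2.5; a_2 = 4; b_2 = 6; c_2 = 5.5; a_3 = 6.5; b_3 = 8.5; c_3 = 6.5; p_3 = 4; t_3 = 7; a_4 = 6; b_4 = 12; c_4 = 8; s_4 = 3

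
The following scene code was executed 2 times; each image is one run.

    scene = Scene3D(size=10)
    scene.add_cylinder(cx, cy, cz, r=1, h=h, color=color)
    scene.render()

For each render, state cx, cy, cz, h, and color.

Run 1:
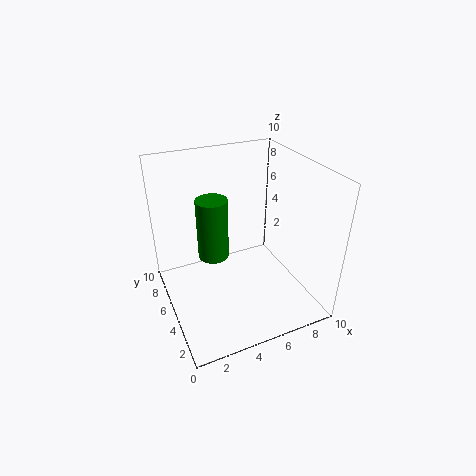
cx = 3; cy = 4.5; cz = 4.5; h = 4; color = 'green'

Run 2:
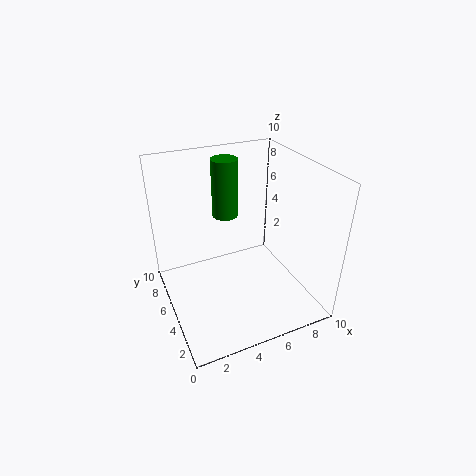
cx = 5.5; cy = 8.5; cz = 5; h = 4.5; color = 'green'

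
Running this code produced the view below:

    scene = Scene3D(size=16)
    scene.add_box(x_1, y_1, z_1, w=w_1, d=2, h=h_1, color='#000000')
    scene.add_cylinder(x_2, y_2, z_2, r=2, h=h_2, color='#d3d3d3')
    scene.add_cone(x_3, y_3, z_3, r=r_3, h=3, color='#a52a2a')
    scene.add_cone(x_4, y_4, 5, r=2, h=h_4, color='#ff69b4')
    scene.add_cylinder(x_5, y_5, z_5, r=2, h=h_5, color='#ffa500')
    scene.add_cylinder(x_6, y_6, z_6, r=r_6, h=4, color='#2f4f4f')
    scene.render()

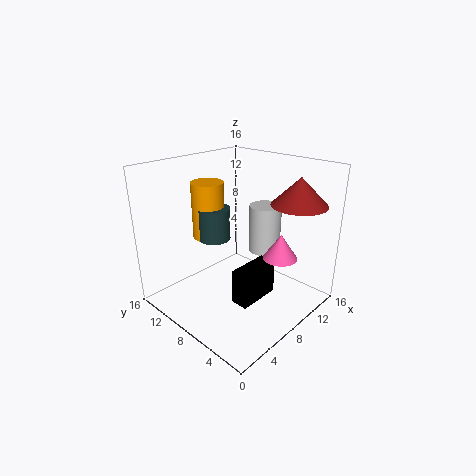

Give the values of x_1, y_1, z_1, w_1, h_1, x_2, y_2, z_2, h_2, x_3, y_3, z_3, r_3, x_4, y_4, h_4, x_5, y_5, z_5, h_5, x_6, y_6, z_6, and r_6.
x_1 = 6
y_1 = 5
z_1 = 1
w_1 = 5
h_1 = 4
x_2 = 14
y_2 = 9
z_2 = 4
h_2 = 6
x_3 = 12
y_3 = 3
z_3 = 12
r_3 = 3
x_4 = 12
y_4 = 5
h_4 = 3
x_5 = 9
y_5 = 14
z_5 = 6
h_5 = 7
x_6 = 9
y_6 = 13
z_6 = 6
r_6 = 2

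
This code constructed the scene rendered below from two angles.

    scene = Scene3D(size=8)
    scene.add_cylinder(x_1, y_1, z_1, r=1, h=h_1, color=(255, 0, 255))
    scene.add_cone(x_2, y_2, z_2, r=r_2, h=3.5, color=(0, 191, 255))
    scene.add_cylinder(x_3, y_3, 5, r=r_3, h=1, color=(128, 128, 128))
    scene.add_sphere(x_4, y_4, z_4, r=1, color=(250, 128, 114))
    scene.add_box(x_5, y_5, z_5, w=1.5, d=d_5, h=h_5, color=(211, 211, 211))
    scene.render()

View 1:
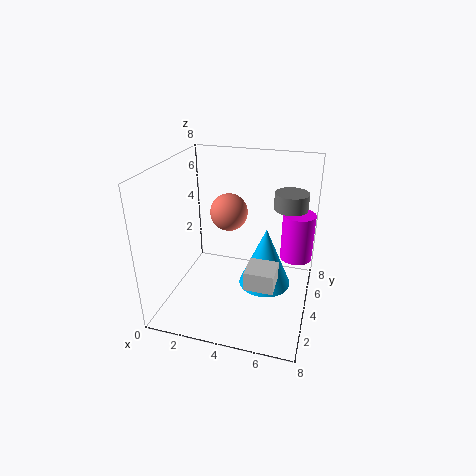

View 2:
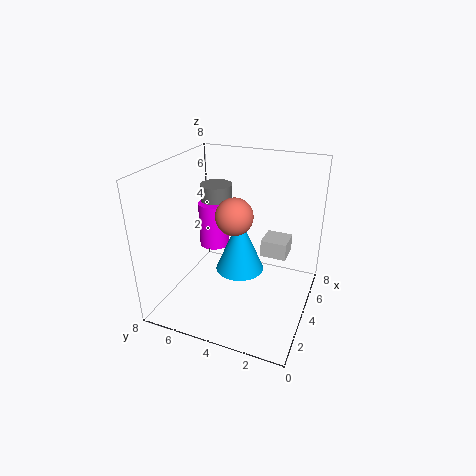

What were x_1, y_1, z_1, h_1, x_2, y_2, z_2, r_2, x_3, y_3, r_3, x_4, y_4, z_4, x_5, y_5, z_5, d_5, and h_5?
x_1 = 7; y_1 = 7; z_1 = 1.5; h_1 = 3; x_2 = 5.5; y_2 = 4.5; z_2 = 1; r_2 = 1.5; x_3 = 6.5; y_3 = 6.5; r_3 = 1; x_4 = 3.5; y_4 = 4; z_4 = 5.5; x_5 = 5; y_5 = 1.5; z_5 = 2.5; d_5 = 1.5; h_5 = 1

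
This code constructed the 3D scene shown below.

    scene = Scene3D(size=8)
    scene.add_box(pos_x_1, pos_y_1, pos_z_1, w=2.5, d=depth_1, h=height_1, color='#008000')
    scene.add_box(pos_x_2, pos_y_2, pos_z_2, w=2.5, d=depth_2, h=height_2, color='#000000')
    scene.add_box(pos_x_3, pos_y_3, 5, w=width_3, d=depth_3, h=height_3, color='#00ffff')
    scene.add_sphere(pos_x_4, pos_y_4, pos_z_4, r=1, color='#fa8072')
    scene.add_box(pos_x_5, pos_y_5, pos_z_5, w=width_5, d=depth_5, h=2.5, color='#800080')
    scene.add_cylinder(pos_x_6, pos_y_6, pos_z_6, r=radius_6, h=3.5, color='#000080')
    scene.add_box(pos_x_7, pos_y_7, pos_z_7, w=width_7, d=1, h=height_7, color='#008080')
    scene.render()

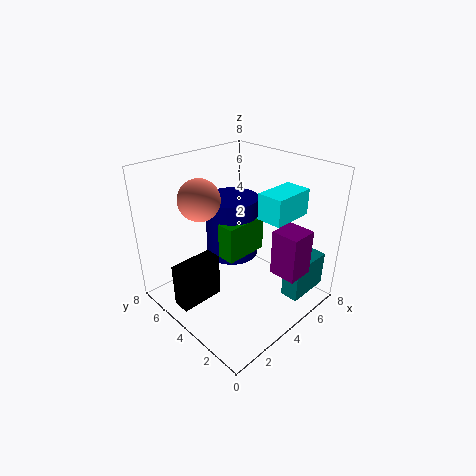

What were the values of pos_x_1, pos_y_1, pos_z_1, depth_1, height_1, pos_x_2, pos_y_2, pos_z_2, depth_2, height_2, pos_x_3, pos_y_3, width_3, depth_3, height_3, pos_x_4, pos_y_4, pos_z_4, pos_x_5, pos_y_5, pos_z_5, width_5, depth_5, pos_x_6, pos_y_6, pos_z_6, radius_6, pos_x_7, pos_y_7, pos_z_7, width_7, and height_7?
pos_x_1 = 3; pos_y_1 = 3.5; pos_z_1 = 3; depth_1 = 1; height_1 = 2; pos_x_2 = 0.5; pos_y_2 = 4.5; pos_z_2 = 0.5; depth_2 = 1; height_2 = 2.5; pos_x_3 = 5; pos_y_3 = 2; width_3 = 2.5; depth_3 = 1.5; height_3 = 1.5; pos_x_4 = 1.5; pos_y_4 = 4; pos_z_4 = 7; pos_x_5 = 4.5; pos_y_5 = 0.5; pos_z_5 = 2.5; width_5 = 1.5; depth_5 = 1.5; pos_x_6 = 4.5; pos_y_6 = 5; pos_z_6 = 2.5; radius_6 = 1.5; pos_x_7 = 5; pos_y_7 = 0.5; pos_z_7 = 1; width_7 = 2.5; height_7 = 2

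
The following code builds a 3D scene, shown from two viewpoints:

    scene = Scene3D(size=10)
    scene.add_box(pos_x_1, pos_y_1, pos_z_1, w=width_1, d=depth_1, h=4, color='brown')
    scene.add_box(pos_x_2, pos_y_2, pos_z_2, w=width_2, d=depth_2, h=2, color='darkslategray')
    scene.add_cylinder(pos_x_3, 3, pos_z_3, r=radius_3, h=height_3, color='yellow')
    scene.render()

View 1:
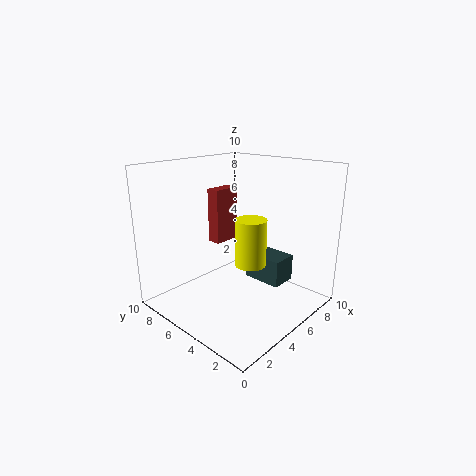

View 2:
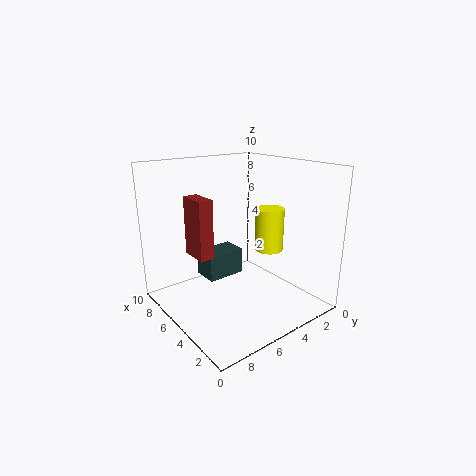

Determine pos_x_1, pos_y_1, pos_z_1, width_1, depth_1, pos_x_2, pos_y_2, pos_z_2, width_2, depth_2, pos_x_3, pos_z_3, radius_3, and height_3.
pos_x_1 = 5; pos_y_1 = 7; pos_z_1 = 4; width_1 = 2; depth_1 = 1; pos_x_2 = 7; pos_y_2 = 3; pos_z_2 = 1; width_2 = 2; depth_2 = 3; pos_x_3 = 4; pos_z_3 = 4; radius_3 = 1; height_3 = 3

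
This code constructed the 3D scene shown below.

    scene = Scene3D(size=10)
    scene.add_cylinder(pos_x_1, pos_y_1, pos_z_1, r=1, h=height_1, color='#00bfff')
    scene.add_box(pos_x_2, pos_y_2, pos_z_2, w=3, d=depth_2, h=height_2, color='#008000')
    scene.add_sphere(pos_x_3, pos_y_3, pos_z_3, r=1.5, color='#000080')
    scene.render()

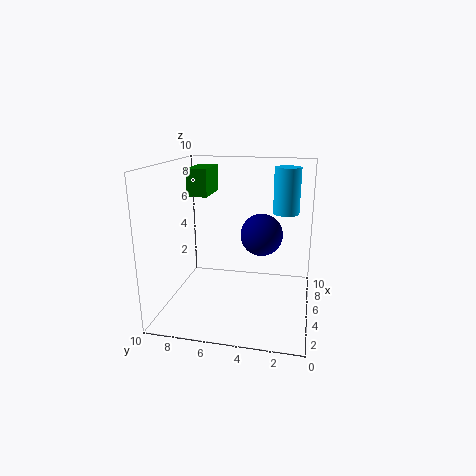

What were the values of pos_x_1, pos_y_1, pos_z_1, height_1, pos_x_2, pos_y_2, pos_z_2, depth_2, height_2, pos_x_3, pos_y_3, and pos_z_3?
pos_x_1 = 8.5
pos_y_1 = 2
pos_z_1 = 6
height_1 = 3.5
pos_x_2 = 6
pos_y_2 = 7.5
pos_z_2 = 7.5
depth_2 = 1.5
height_2 = 2
pos_x_3 = 6
pos_y_3 = 3.5
pos_z_3 = 5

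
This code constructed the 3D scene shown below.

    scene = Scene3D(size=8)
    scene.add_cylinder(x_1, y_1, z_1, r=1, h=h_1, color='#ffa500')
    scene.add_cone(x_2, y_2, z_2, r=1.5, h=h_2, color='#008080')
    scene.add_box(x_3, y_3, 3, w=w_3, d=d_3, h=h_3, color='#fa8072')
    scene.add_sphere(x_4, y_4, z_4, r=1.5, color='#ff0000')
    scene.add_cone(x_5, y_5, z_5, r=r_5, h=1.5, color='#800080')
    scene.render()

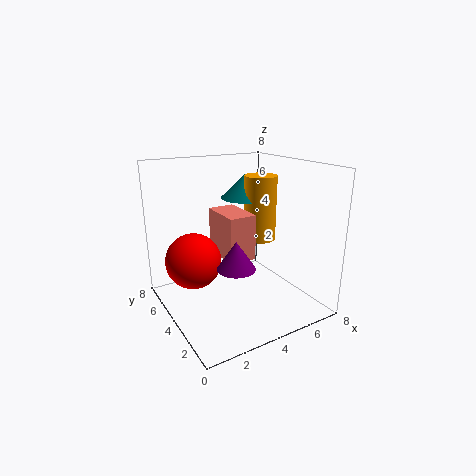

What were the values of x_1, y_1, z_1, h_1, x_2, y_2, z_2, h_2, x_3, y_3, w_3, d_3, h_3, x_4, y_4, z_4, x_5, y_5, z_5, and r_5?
x_1 = 6.5, y_1 = 5.5, z_1 = 3, h_1 = 4, x_2 = 6, y_2 = 6.5, z_2 = 5.5, h_2 = 1.5, x_3 = 3, y_3 = 3, w_3 = 1.5, d_3 = 2.5, h_3 = 2.5, x_4 = 1.5, y_4 = 4.5, z_4 = 3, x_5 = 3, y_5 = 2.5, z_5 = 3, r_5 = 1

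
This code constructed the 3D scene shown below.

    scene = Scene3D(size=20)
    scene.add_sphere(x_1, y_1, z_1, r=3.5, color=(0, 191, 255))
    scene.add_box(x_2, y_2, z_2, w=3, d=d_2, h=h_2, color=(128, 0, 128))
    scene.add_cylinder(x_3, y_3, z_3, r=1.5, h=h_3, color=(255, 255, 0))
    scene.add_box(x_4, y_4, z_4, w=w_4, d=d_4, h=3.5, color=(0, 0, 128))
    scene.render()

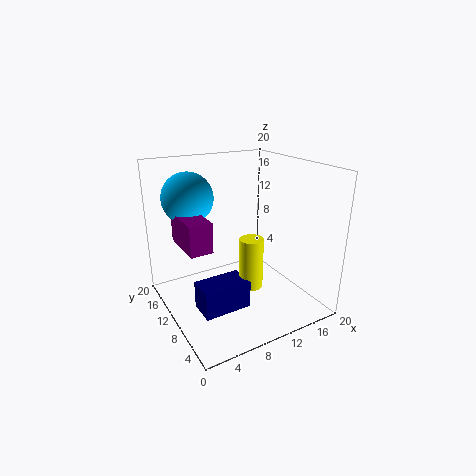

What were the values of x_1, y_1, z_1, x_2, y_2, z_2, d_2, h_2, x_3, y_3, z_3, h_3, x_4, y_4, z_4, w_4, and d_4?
x_1 = 4.5; y_1 = 14; z_1 = 15.5; x_2 = 2; y_2 = 7.5; z_2 = 10; d_2 = 6.5; h_2 = 4; x_3 = 9; y_3 = 5; z_3 = 5.5; h_3 = 6.5; x_4 = 2; y_4 = 3.5; z_4 = 3.5; w_4 = 6; d_4 = 3.5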